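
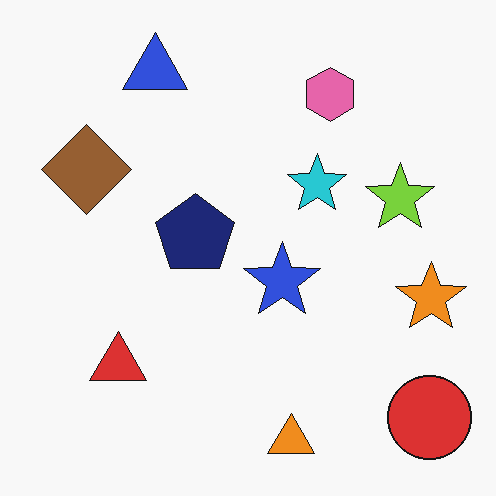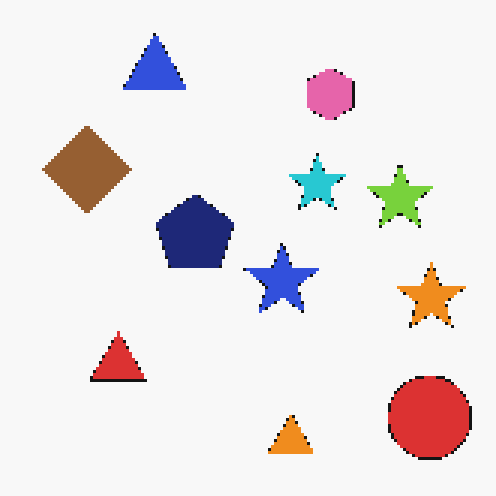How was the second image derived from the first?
This is the original image mildly pixelated.

Shapes are reduced to large square blocks; fine edges and outlines are lost — a downscale-then-upscale (mosaic) effect.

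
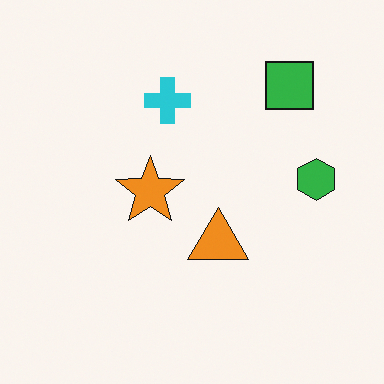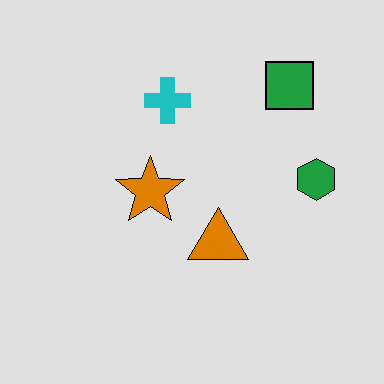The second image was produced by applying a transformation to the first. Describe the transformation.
This is the original image moderately posterized.

Each flat color has snapped to a coarser quantized level — most visibly, the near-white background has dropped to a flat grey.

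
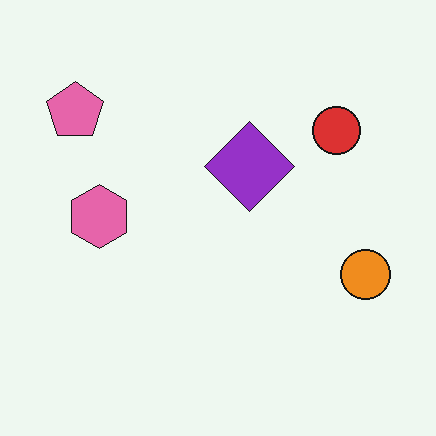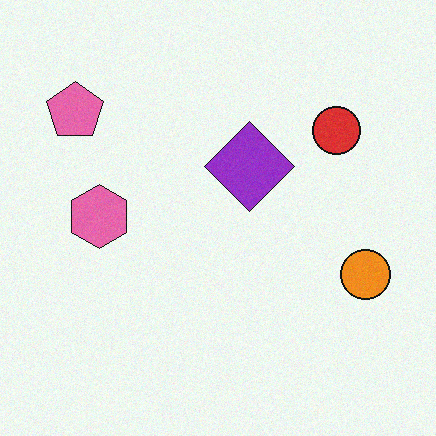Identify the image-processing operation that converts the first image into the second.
The transformation is: degraded with subtle gaussian noise.

Random speckle covers the whole image, including the flat background.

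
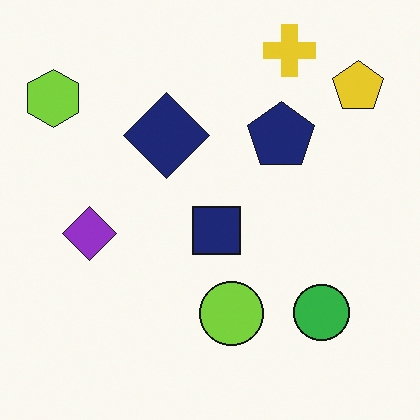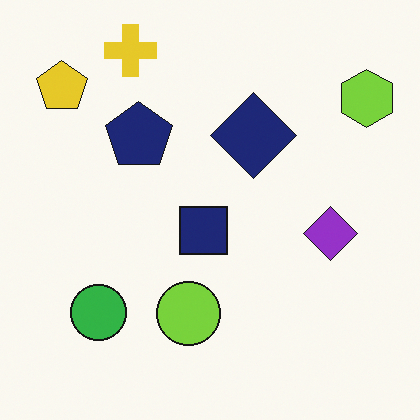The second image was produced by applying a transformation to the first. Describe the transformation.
This is the original image flipped horizontally (left ↔ right).

The lime hexagon is in the top-left of the first image and the top-right of the second — shapes on opposite sides of the vertical midline have swapped in a mirror flip.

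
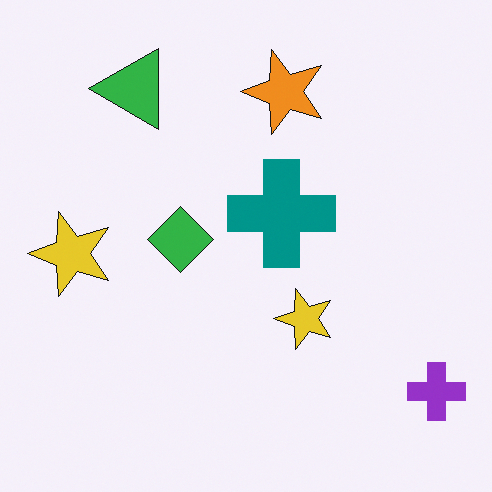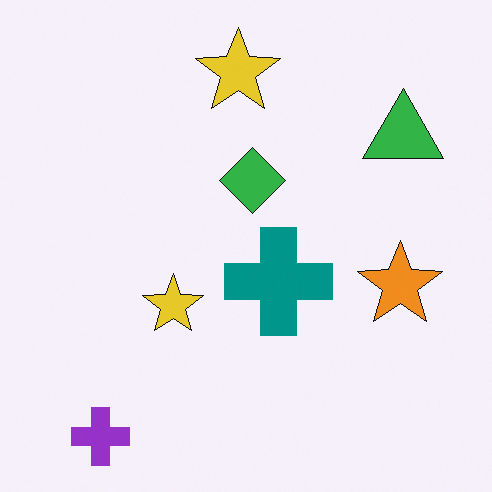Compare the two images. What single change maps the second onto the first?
It was rotated 90° counter-clockwise.

The purple cross sits in the bottom-left of the second image and the bottom-right of the first — consistent with a whole-image 90° counter-clockwise rotation.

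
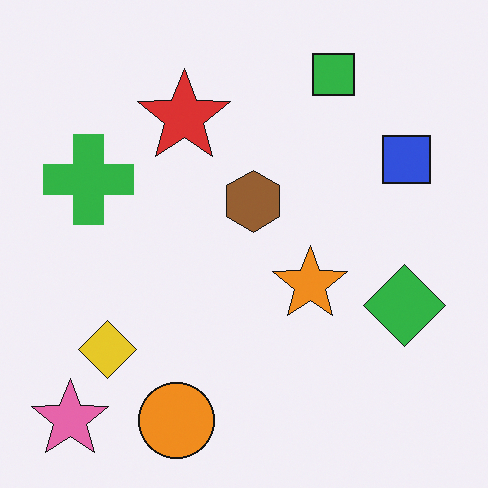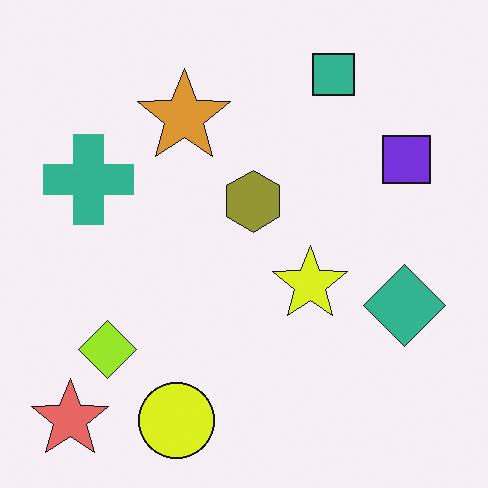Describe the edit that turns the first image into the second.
The transformation is: hue-shifted slightly.

Every shape's color has rotated by the same amount around the hue wheel — a uniform hue shift.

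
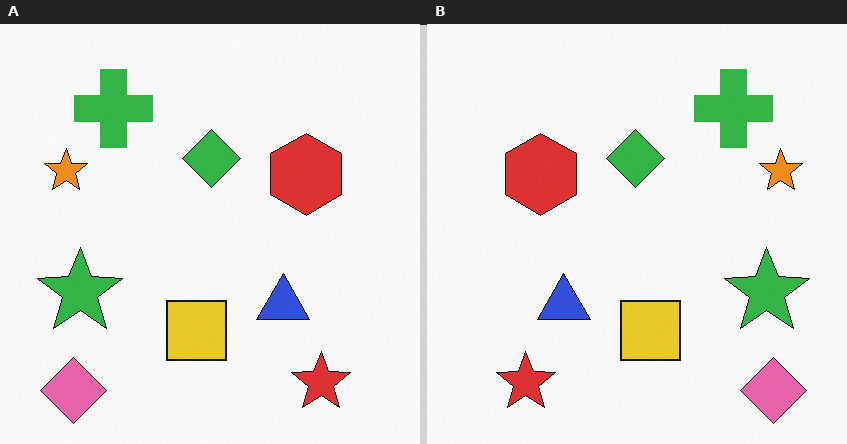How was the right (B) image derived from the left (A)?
The image was flipped horizontally (left ↔ right).

The orange star is in the left of the left (A) image and the right of the right (B) — shapes on opposite sides of the vertical midline have swapped in a mirror flip.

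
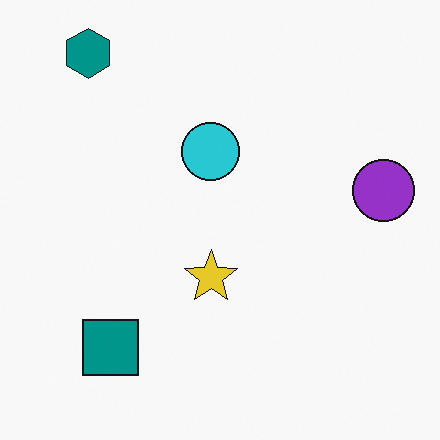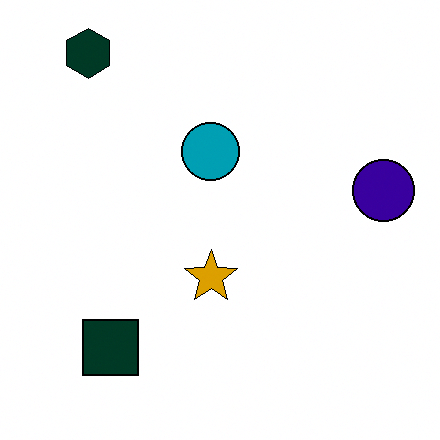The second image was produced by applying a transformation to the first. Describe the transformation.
The transformation is: boosted in contrast.

Tones are pushed away from mid-grey across the whole image — a global contrast change.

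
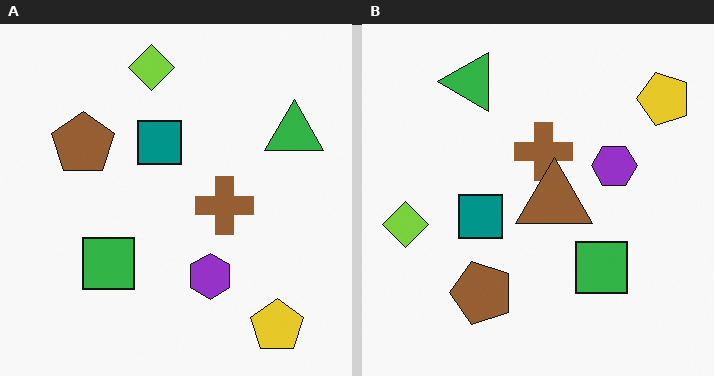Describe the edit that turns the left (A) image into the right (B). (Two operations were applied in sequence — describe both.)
The right (B) image is the left (A) rotated 90° counter-clockwise, then overlaid with an additional brown triangle.

The yellow pentagon sits in the bottom-right of the left (A) image and the top-right of the right (B) — consistent with a whole-image 90° counter-clockwise rotation. A brown triangle appears in the right (B) image that is absent from the left (A).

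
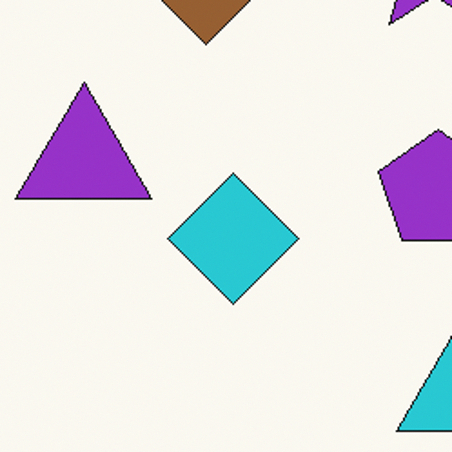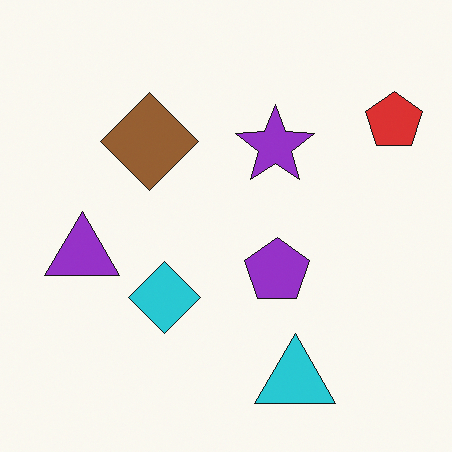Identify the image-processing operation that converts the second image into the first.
The image was cropped to a noticeably smaller region and rescaled.

The visible shapes are larger and the field of view is narrower; shapes near the original edges may be partly or wholly outside the frame — a crop-and-rescale.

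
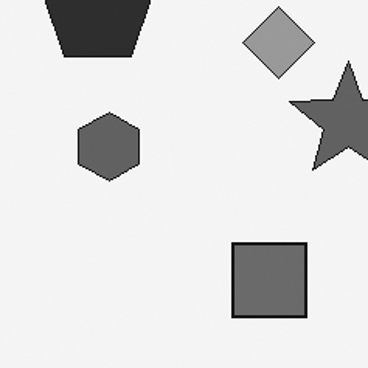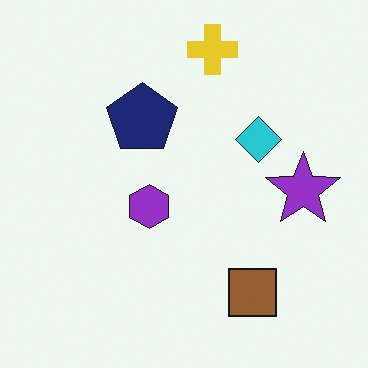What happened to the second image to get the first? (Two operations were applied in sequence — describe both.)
The first image is the second converted to grayscale, then cropped to a modestly smaller region and rescaled.

All color is removed — every shape is now a shade of grey. The visible shapes are larger and the field of view is narrower; shapes near the original edges may be partly or wholly outside the frame — a crop-and-rescale.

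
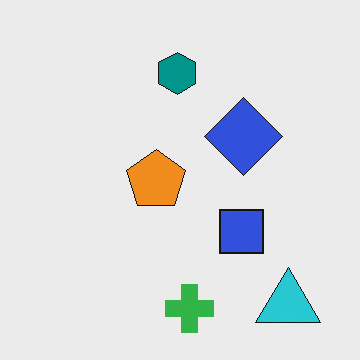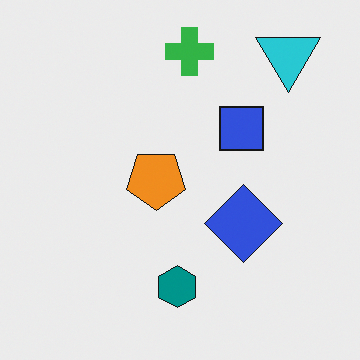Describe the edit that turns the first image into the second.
It was flipped vertically (top ↔ bottom).

The green cross is in the bottom of the first image and the top of the second — shapes on opposite sides of the horizontal midline have swapped in a mirror flip.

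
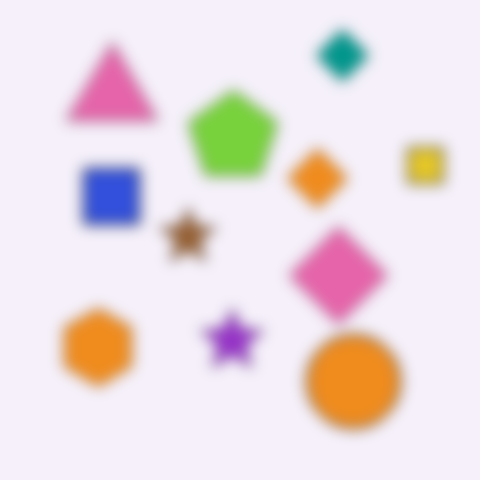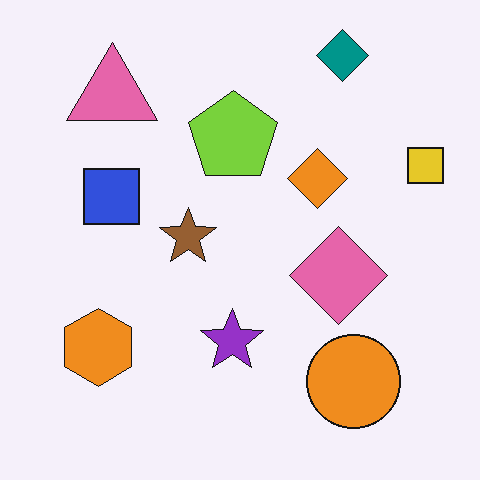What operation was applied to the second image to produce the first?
It was strongly gaussian-blurred.

Shape edges and outlines are uniformly softened across the whole image.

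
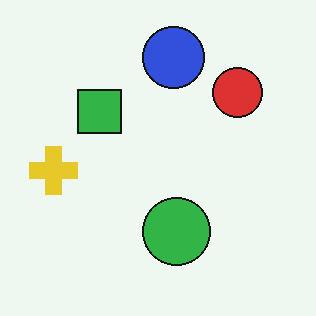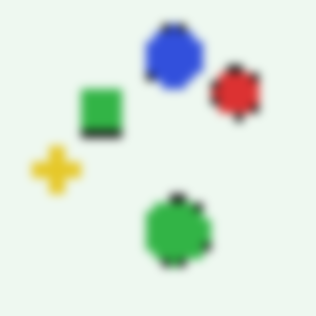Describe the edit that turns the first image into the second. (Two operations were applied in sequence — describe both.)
Pixelated into visible square blocks, then moderately blurred.

Shapes are reduced to large square blocks; fine edges and outlines are lost — a downscale-then-upscale (mosaic) effect. Shape edges and outlines are uniformly softened across the whole image.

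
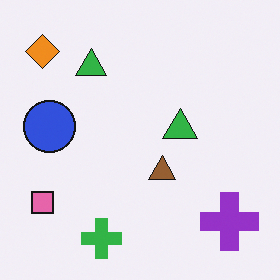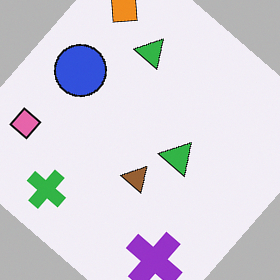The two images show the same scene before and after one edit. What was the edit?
It was rotated clockwise by a large amount — several tens of degrees.

Every shape is tilted by the same angle and the image corners show triangular fill wedges — a whole-image rotation by a non-right angle.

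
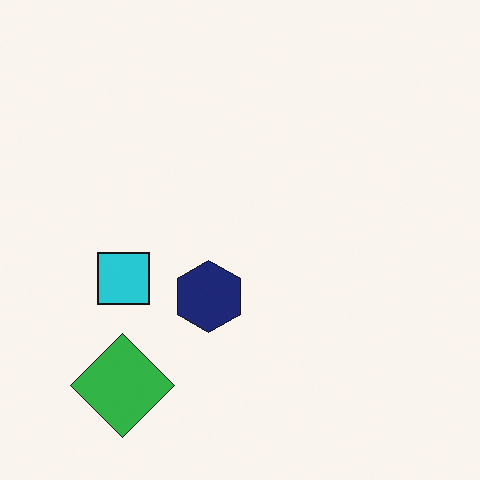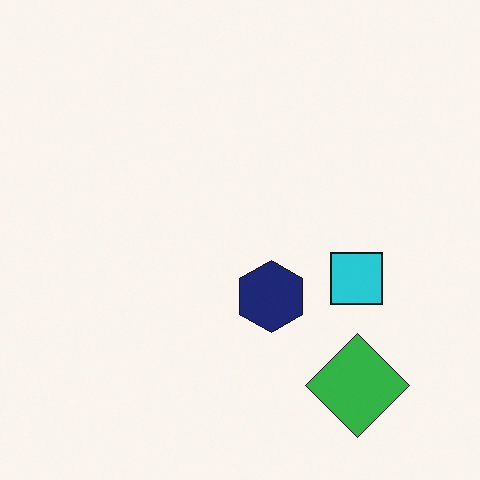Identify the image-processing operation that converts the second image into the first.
The transformation is: flipped horizontally (left ↔ right).

The green diamond is in the bottom-right of the second image and the bottom-left of the first — shapes on opposite sides of the vertical midline have swapped in a mirror flip.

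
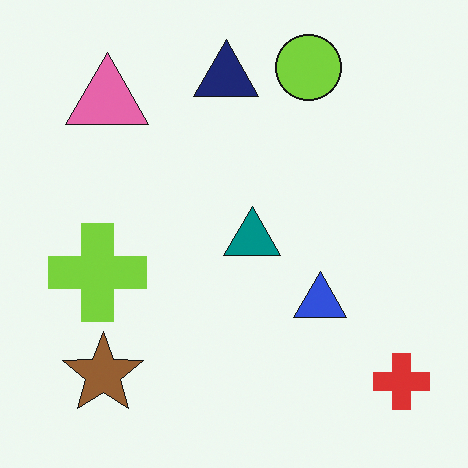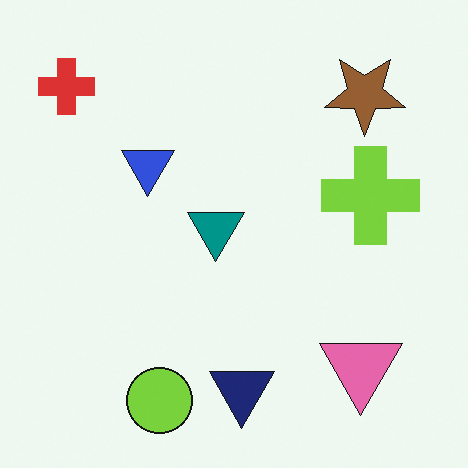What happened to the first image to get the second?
The transformation is: rotated 180°.

The red cross sits in the bottom-right of the first image and the top-left of the second — consistent with a whole-image 180° rotation.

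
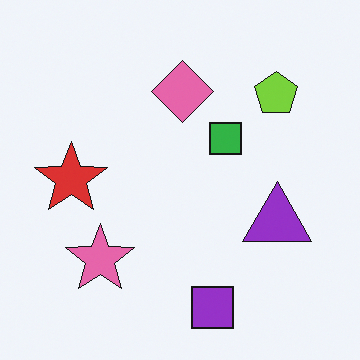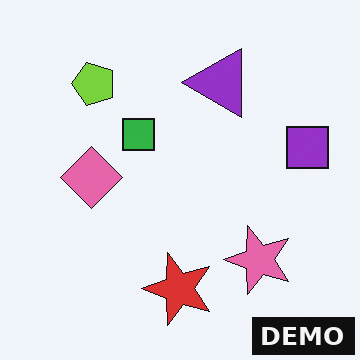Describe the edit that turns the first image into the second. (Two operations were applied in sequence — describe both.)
The second image is the first rotated 90° counter-clockwise, then watermarked with the text "DEMO" in the lower-right corner.

The purple square sits in the bottom of the first image and the right of the second — consistent with a whole-image 90° counter-clockwise rotation. A dark label reading "DEMO" appears in the lower-right corner.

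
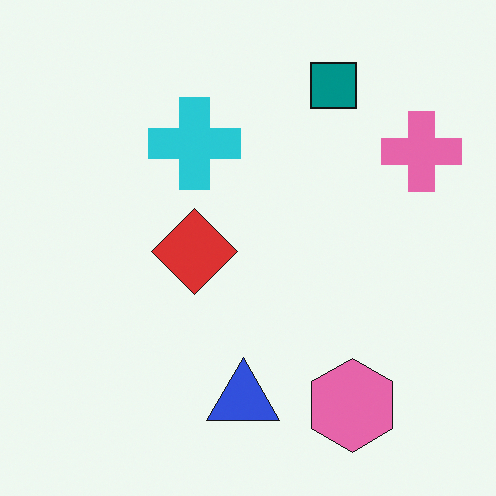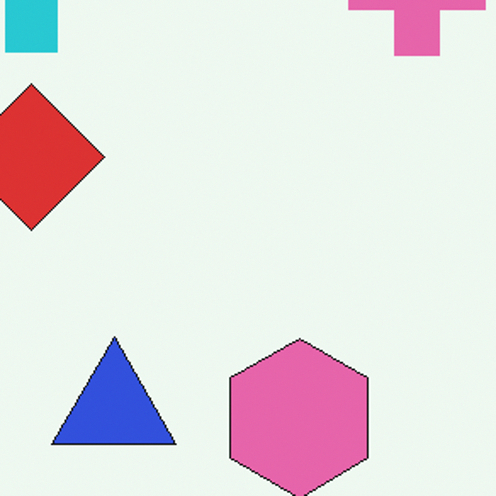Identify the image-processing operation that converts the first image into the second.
This is the original image cropped to a noticeably smaller region and rescaled.

The visible shapes are larger and the field of view is narrower; shapes near the original edges may be partly or wholly outside the frame — a crop-and-rescale.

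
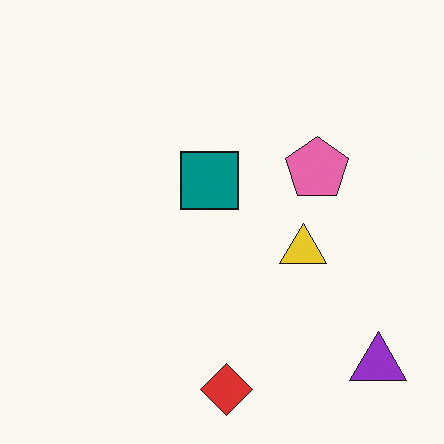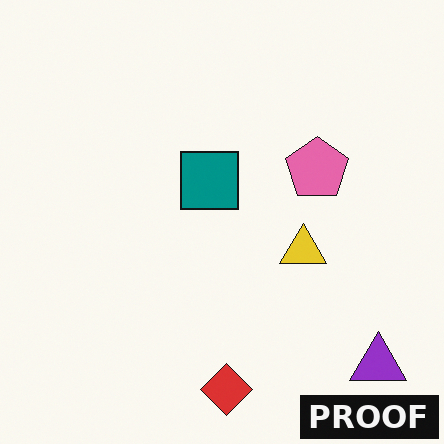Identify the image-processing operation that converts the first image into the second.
Watermarked with the text "PROOF" in the lower-right corner.

A dark label reading "PROOF" appears in the lower-right corner.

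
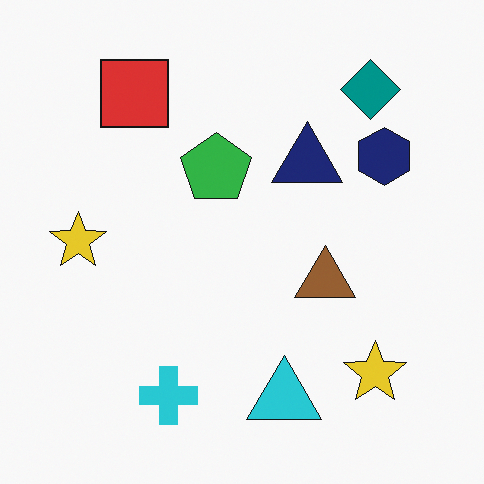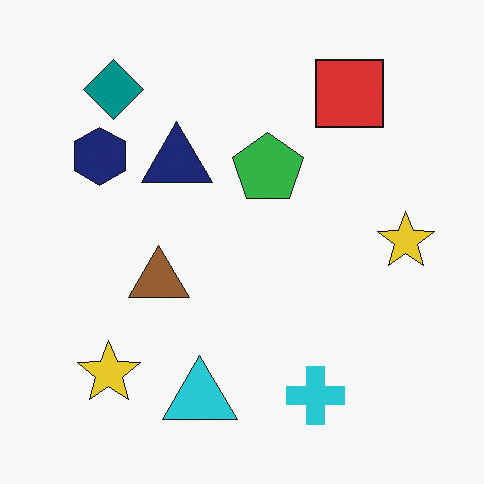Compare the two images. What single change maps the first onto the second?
Flipped horizontally (left ↔ right).

The navy hexagon is in the top-right of the first image and the top-left of the second — shapes on opposite sides of the vertical midline have swapped in a mirror flip.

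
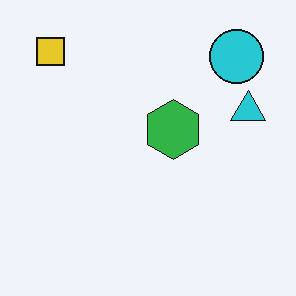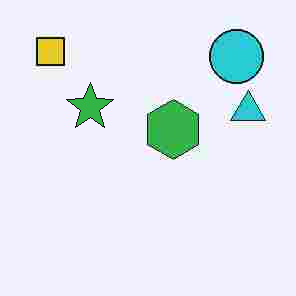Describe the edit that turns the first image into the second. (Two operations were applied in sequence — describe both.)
It was heavily JPEG-compressed with obvious blocking artifacts, then overlaid with an additional green star.

Blocky 8×8 compression artifacts appear around shape edges and the flat background shows ringing — characteristic JPEG degradation. A green star appears in the second image that is absent from the first.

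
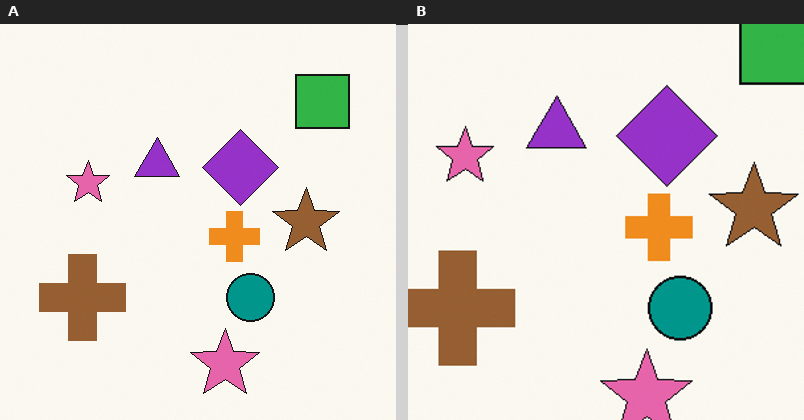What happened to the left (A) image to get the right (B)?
Cropped slightly and scaled back up.

The visible shapes are larger and the field of view is narrower; shapes near the original edges may be partly or wholly outside the frame — a crop-and-rescale.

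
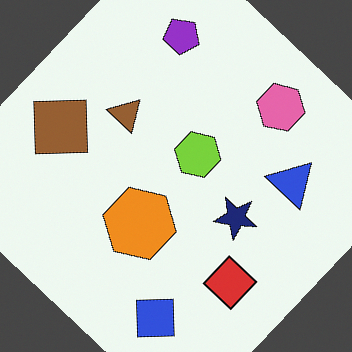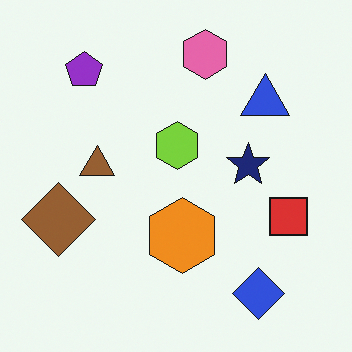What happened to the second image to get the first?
The transformation is: rotated clockwise by a large amount — several tens of degrees.

Every shape is tilted by the same angle and the image corners show triangular fill wedges — a whole-image rotation by a non-right angle.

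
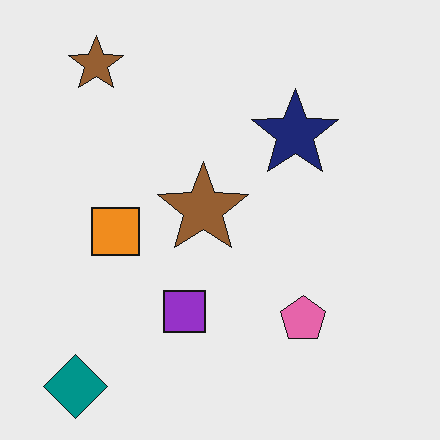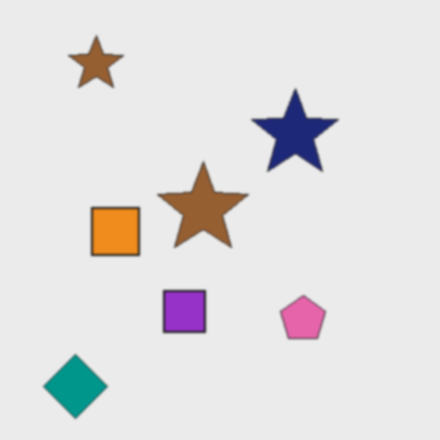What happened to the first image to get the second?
This is the original image slightly softened.

Shape edges and outlines are uniformly softened across the whole image.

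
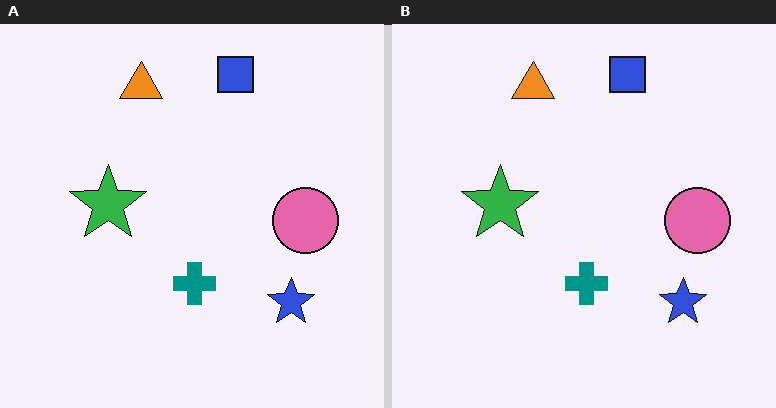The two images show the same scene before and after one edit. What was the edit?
The right (B) image is the left (A) given moderate JPEG compression.

Blocky 8×8 compression artifacts appear around shape edges and the flat background shows ringing — characteristic JPEG degradation.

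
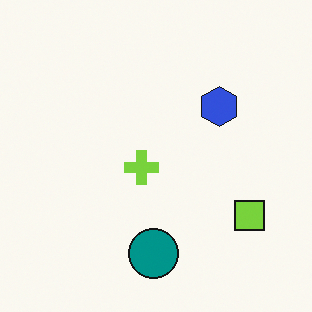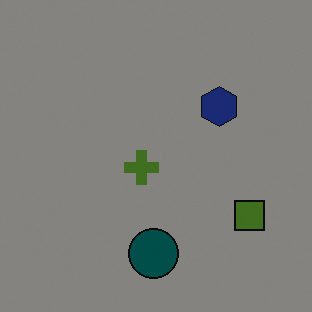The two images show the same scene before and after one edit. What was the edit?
Noticeably darkened.

Every pixel — background and shapes alike — is uniformly darkened.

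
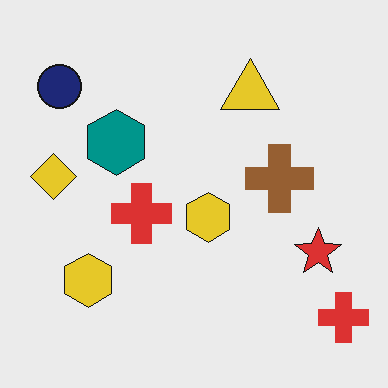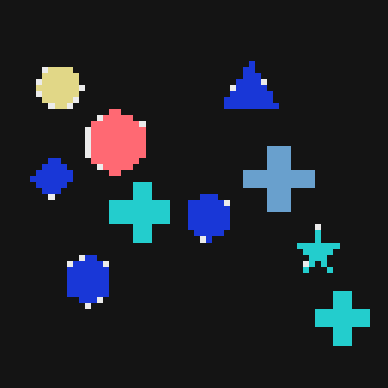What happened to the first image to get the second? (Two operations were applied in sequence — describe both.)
Color-inverted (negative), then moderately pixelated.

The light background has become dark and every shape's color is its complement — a photographic negative. Shapes are reduced to large square blocks; fine edges and outlines are lost — a downscale-then-upscale (mosaic) effect.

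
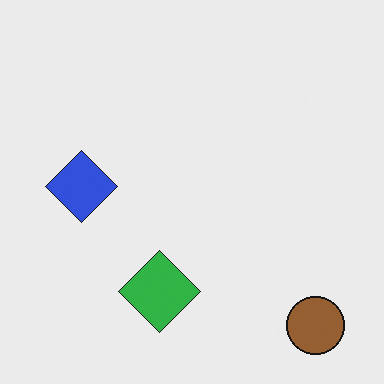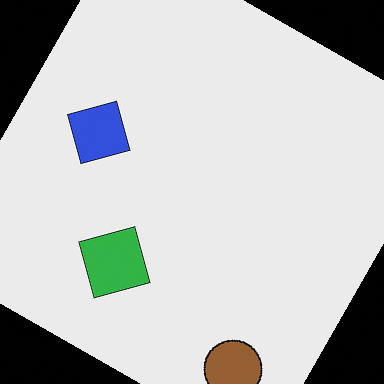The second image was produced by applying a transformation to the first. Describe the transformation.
The second image is the first rotated clockwise by a moderate amount.

Every shape is tilted by the same angle and the image corners show triangular fill wedges — a whole-image rotation by a non-right angle.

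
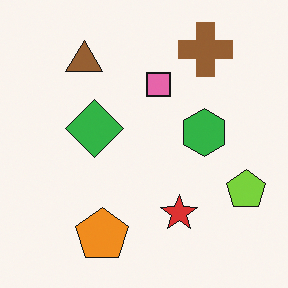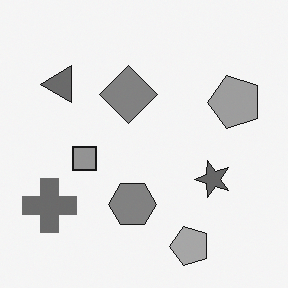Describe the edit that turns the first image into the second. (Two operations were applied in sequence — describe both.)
The image was transposed (reflected across the top-left ↔ bottom-right diagonal), then converted to grayscale.

Shapes have swapped their row and column positions — what was in the top-right is now in the bottom-left — a diagonal reflection. All color is removed — every shape is now a shade of grey.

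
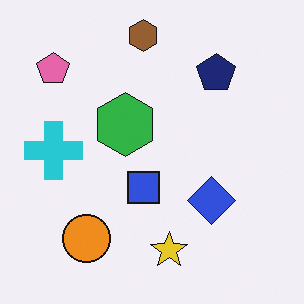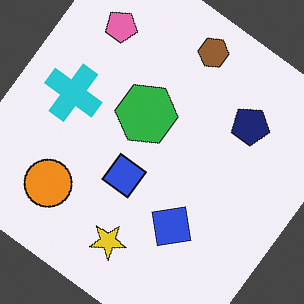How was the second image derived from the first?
The second image is the first rotated clockwise by a large amount — several tens of degrees.

Every shape is tilted by the same angle and the image corners show triangular fill wedges — a whole-image rotation by a non-right angle.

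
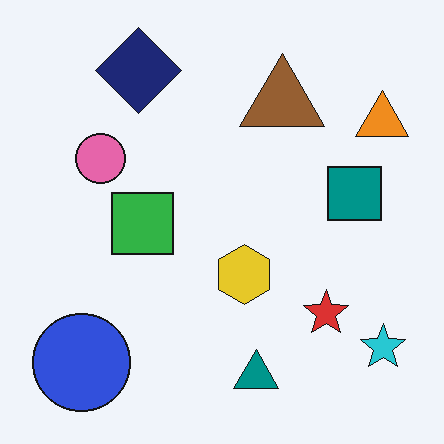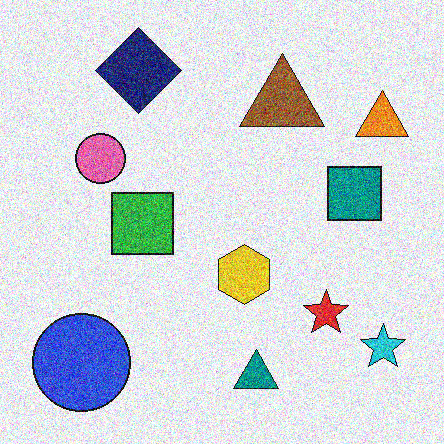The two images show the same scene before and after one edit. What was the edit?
The second image is the first degraded with a thick layer of grain.

Random speckle covers the whole image, including the flat background.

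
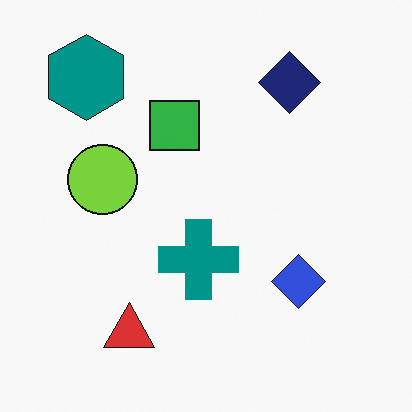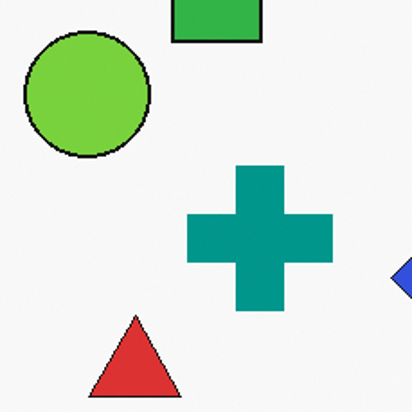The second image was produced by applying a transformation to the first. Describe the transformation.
It was cropped to a noticeably smaller region and rescaled.

The visible shapes are larger and the field of view is narrower; shapes near the original edges may be partly or wholly outside the frame — a crop-and-rescale.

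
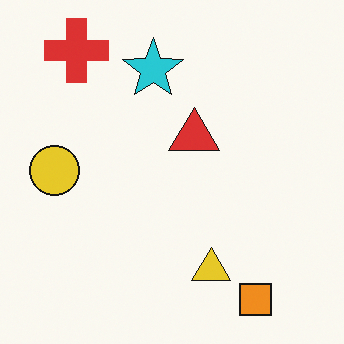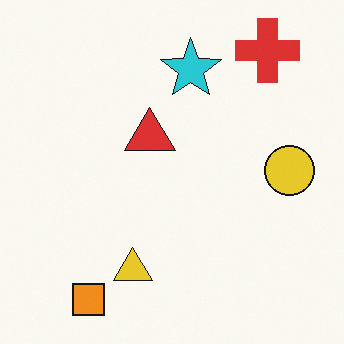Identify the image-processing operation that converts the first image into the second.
It was flipped horizontally (left ↔ right).

The yellow circle is in the left of the first image and the right of the second — shapes on opposite sides of the vertical midline have swapped in a mirror flip.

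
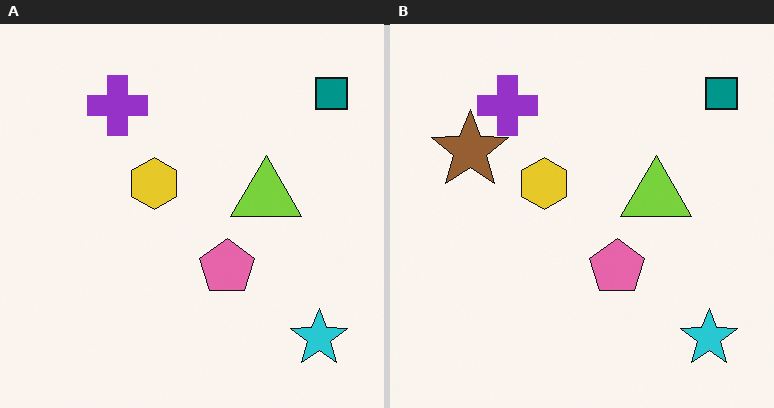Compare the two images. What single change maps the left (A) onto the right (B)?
It was overlaid with an additional brown star.

A brown star appears in the right (B) image that is absent from the left (A).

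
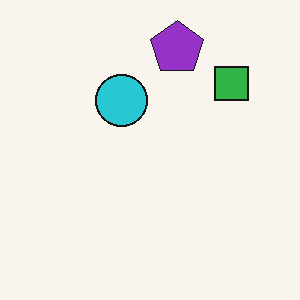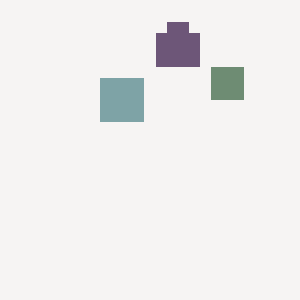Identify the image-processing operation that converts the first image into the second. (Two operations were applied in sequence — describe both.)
The second image is the first made much more muted (saturation change), then coarsely pixelated.

All colors are more muted and greyish — a global saturation change. Shapes are reduced to large square blocks; fine edges and outlines are lost — a downscale-then-upscale (mosaic) effect.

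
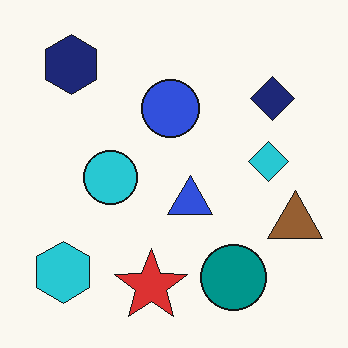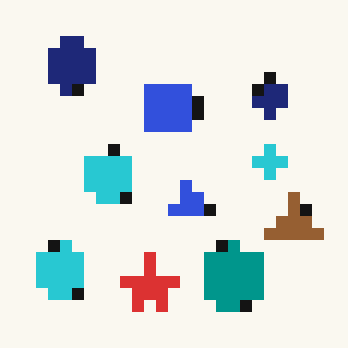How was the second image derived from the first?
The image was heavily pixelated into large blocks.

Shapes are reduced to large square blocks; fine edges and outlines are lost — a downscale-then-upscale (mosaic) effect.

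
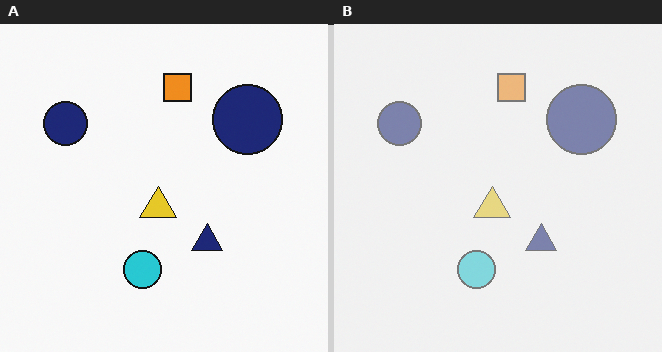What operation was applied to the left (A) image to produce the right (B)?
Given much lower contrast.

Tones are pushed toward mid-grey across the whole image — a global contrast change.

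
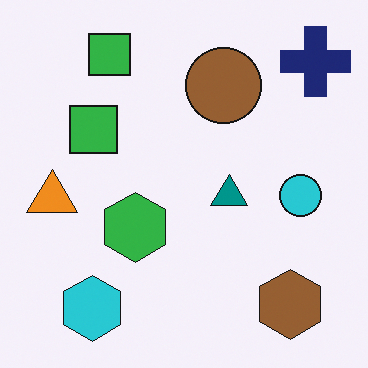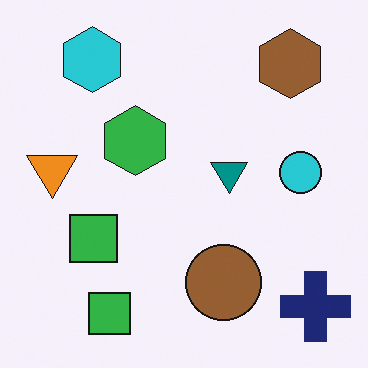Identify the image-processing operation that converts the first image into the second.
The second image is the first flipped vertically (top ↔ bottom).

The cyan hexagon is in the bottom-left of the first image and the top-left of the second — shapes on opposite sides of the horizontal midline have swapped in a mirror flip.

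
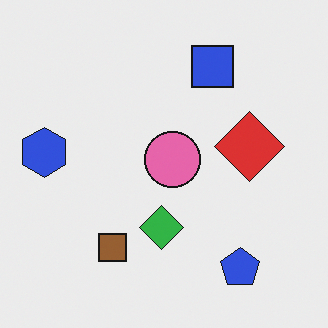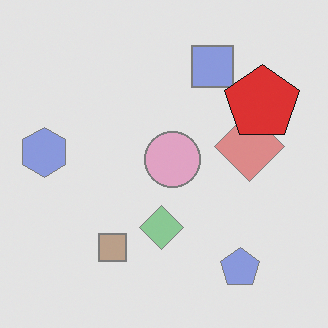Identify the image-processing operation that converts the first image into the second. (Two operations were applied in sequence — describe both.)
The image was given much lower contrast, then overlaid with an additional red pentagon.

Tones are pushed toward mid-grey across the whole image — a global contrast change. A red pentagon appears in the second image that is absent from the first.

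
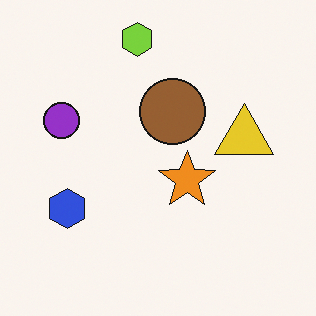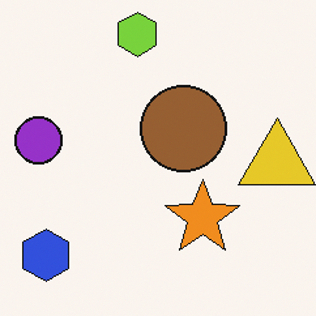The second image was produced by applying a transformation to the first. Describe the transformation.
The transformation is: cropped to a modestly smaller region and rescaled.

The visible shapes are larger and the field of view is narrower; shapes near the original edges may be partly or wholly outside the frame — a crop-and-rescale.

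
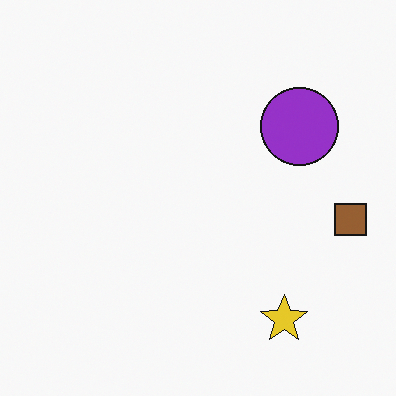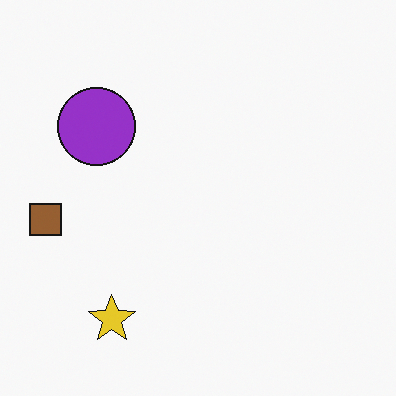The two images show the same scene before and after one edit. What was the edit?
The image was flipped horizontally (left ↔ right).

The brown square is in the right of the first image and the left of the second — shapes on opposite sides of the vertical midline have swapped in a mirror flip.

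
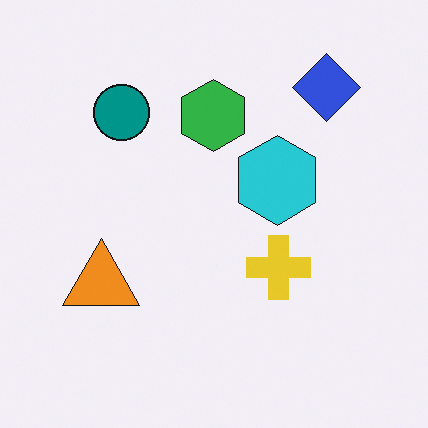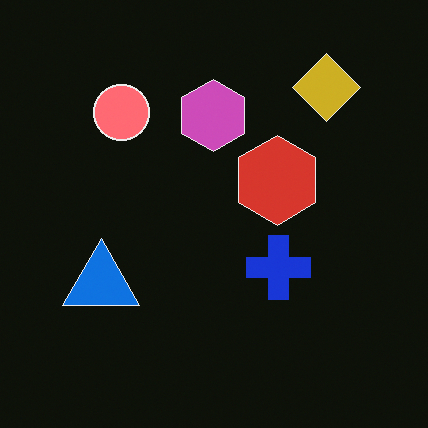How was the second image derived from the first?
Color-inverted (negative).

The light background has become dark and every shape's color is its complement — a photographic negative.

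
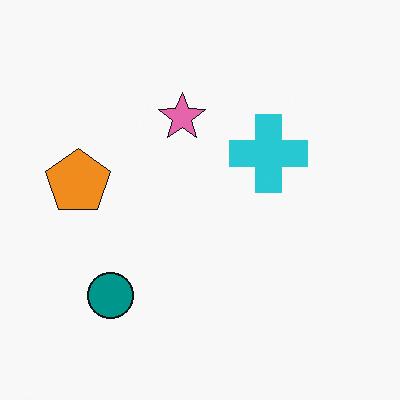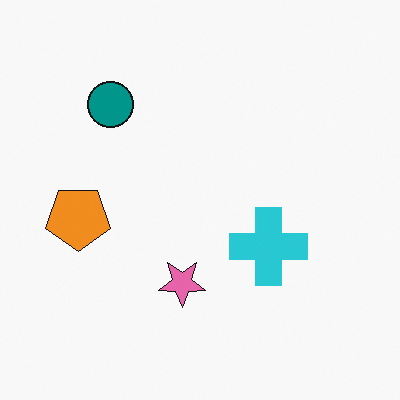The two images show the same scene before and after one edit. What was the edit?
Flipped vertically (top ↔ bottom).

The teal circle is in the bottom-left of the first image and the top-left of the second — shapes on opposite sides of the horizontal midline have swapped in a mirror flip.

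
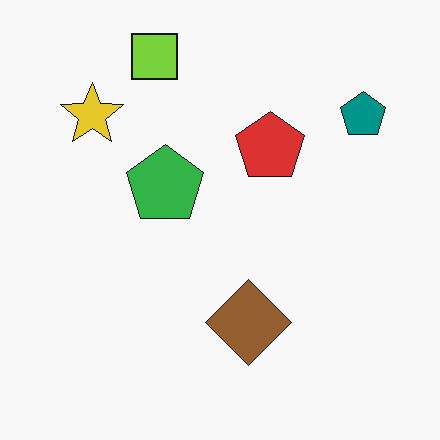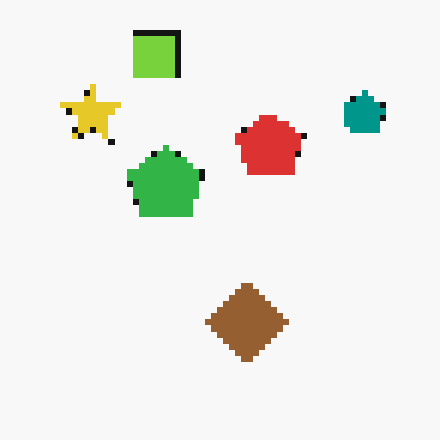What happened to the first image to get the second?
The transformation is: pixelated into visible square blocks.

Shapes are reduced to large square blocks; fine edges and outlines are lost — a downscale-then-upscale (mosaic) effect.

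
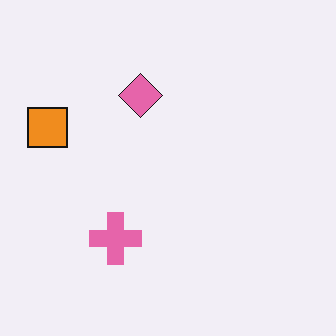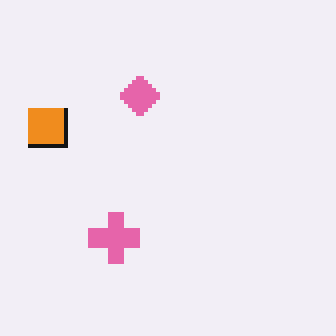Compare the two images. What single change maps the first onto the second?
Mildly pixelated.

Shapes are reduced to large square blocks; fine edges and outlines are lost — a downscale-then-upscale (mosaic) effect.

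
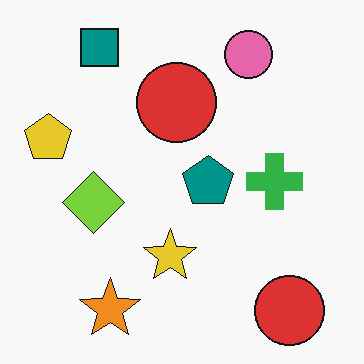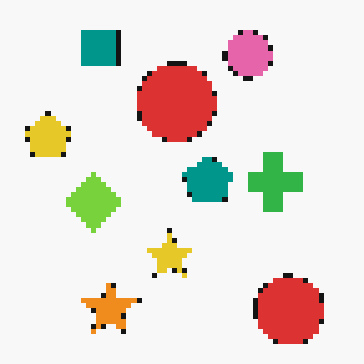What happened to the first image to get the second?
It was mildly pixelated.

Shapes are reduced to large square blocks; fine edges and outlines are lost — a downscale-then-upscale (mosaic) effect.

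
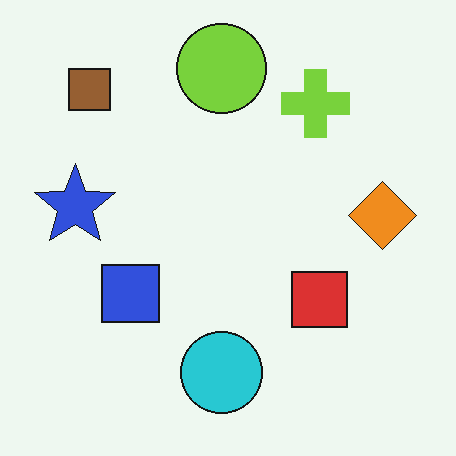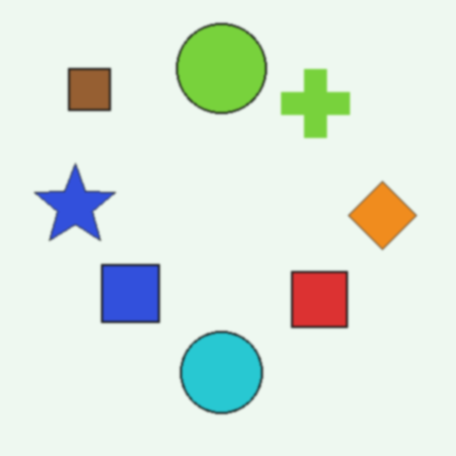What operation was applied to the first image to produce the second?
It was given a subtle gaussian blur.

Shape edges and outlines are uniformly softened across the whole image.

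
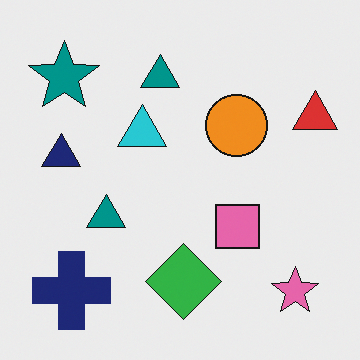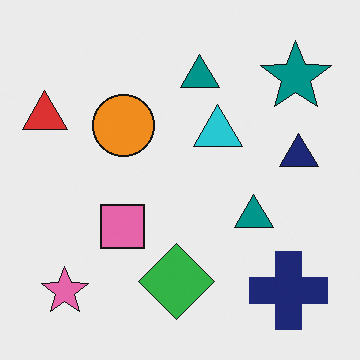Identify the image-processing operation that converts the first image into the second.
This is the original image flipped horizontally (left ↔ right).

The red triangle is in the top-right of the first image and the top-left of the second — shapes on opposite sides of the vertical midline have swapped in a mirror flip.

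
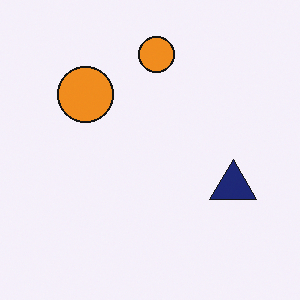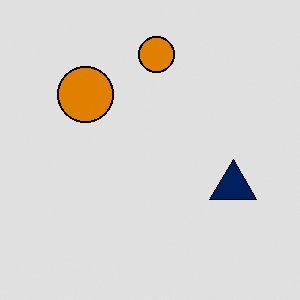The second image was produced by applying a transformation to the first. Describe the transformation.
The transformation is: moderately posterized.

Each flat color has snapped to a coarser quantized level — most visibly, the near-white background has dropped to a flat grey.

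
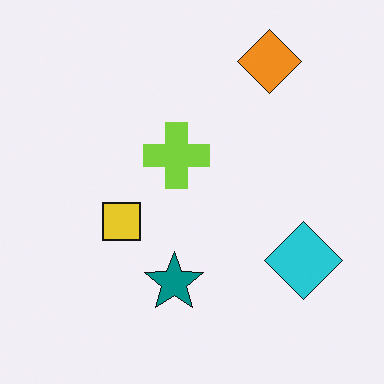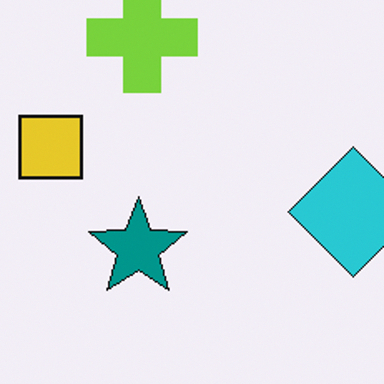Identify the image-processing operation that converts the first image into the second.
The image was cropped tightly and scaled back up.

The visible shapes are larger and the field of view is narrower; shapes near the original edges may be partly or wholly outside the frame — a crop-and-rescale.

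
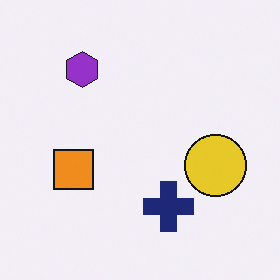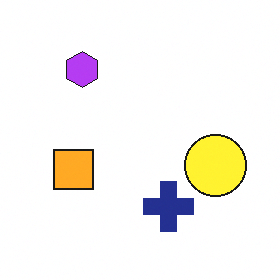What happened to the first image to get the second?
This is the original image slightly brightened.

Every pixel — background and shapes alike — is uniformly brightened.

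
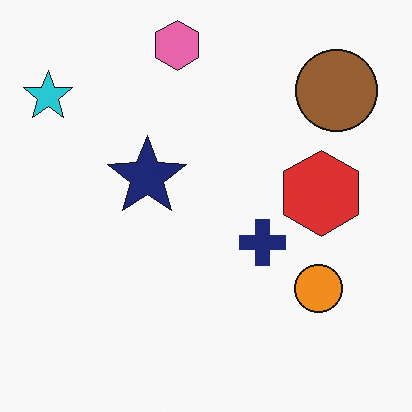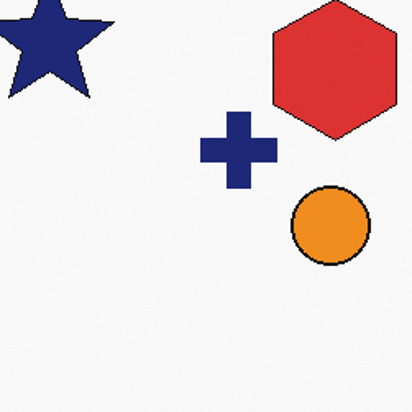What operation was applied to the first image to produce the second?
The transformation is: cropped tightly and scaled back up.

The visible shapes are larger and the field of view is narrower; shapes near the original edges may be partly or wholly outside the frame — a crop-and-rescale.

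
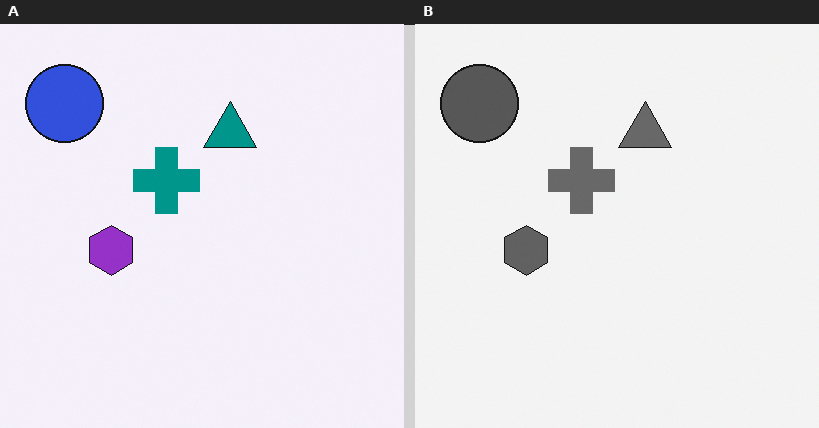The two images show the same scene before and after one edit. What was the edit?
This is the original image converted to grayscale.

All color is removed — every shape is now a shade of grey.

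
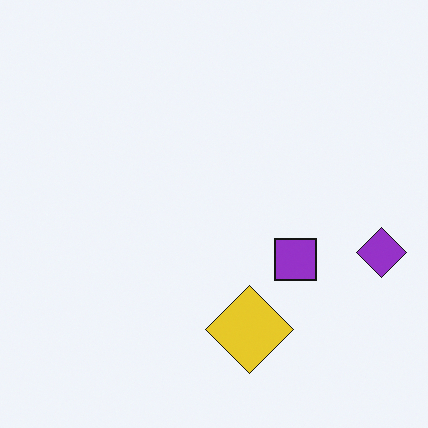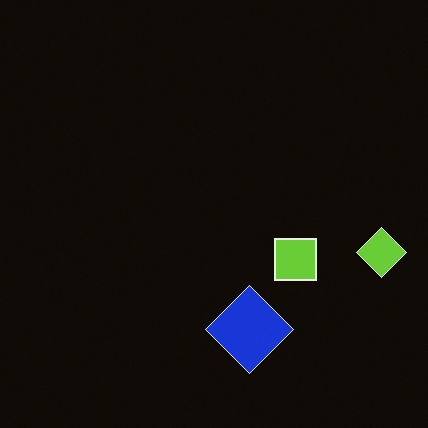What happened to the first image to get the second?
The second image is the first color-inverted (negative).

The light background has become dark and every shape's color is its complement — a photographic negative.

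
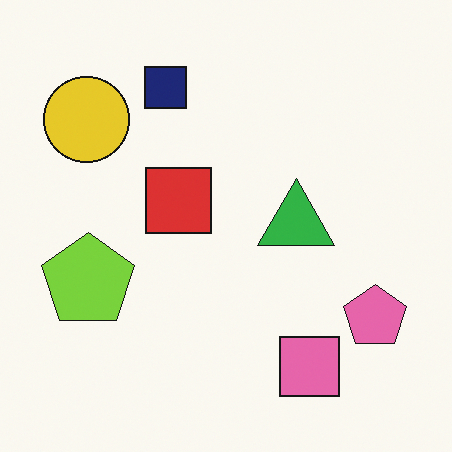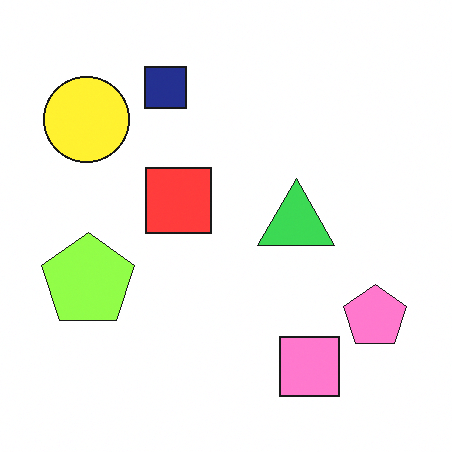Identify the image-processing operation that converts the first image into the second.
It was brightened a little.

Every pixel — background and shapes alike — is uniformly brightened.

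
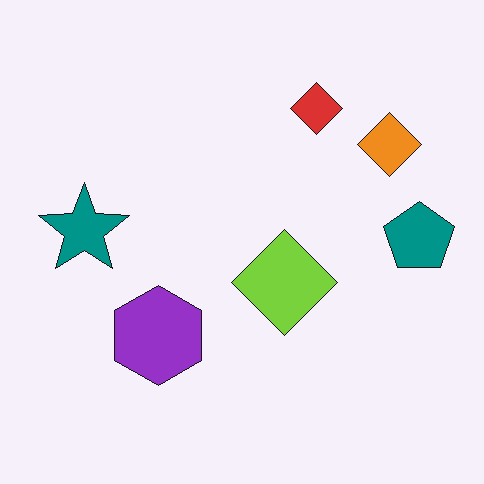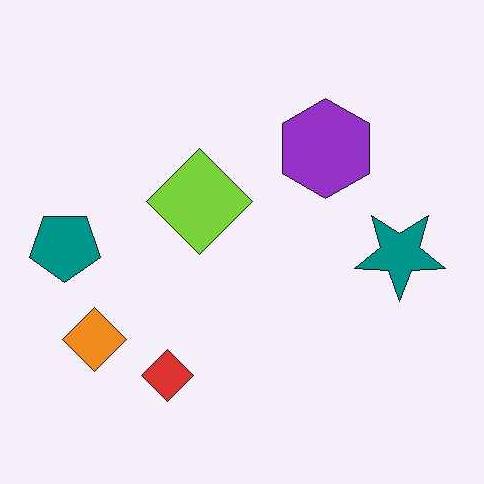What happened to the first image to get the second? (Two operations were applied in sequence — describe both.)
It was JPEG-compressed with visible artifacts, then rotated 180°.

Blocky 8×8 compression artifacts appear around shape edges and the flat background shows ringing — characteristic JPEG degradation. The teal pentagon sits in the right of the first image and the left of the second — consistent with a whole-image 180° rotation.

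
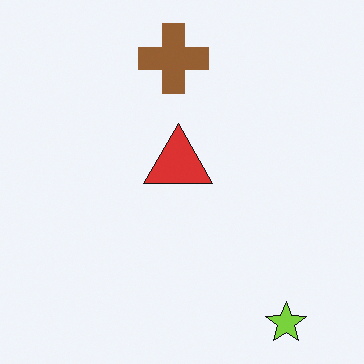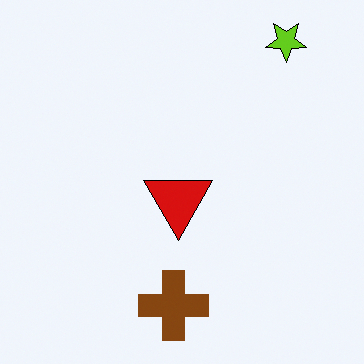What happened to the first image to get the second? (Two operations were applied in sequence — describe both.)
It was flipped vertically (top ↔ bottom), then given slightly increased contrast.

The lime star is in the bottom-right of the first image and the top-right of the second — shapes on opposite sides of the horizontal midline have swapped in a mirror flip. Tones are pushed away from mid-grey across the whole image — a global contrast change.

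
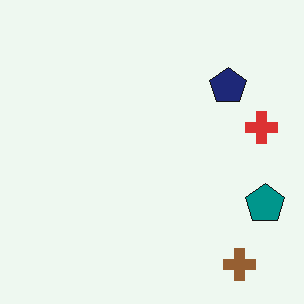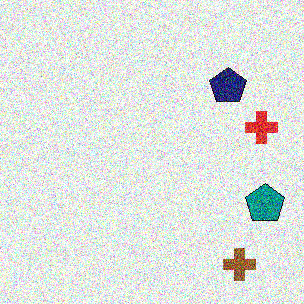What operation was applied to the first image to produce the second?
Degraded with a thick layer of grain.

Random speckle covers the whole image, including the flat background.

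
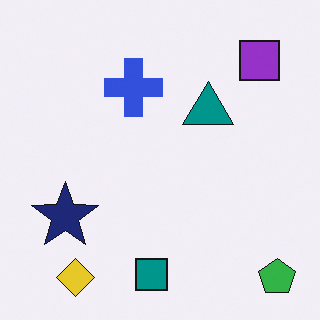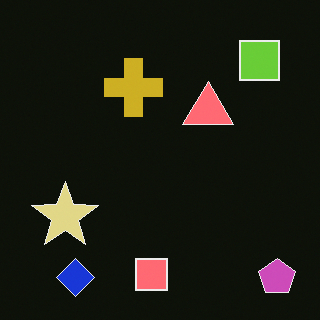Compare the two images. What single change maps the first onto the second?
This is the original image color-inverted (negative).

The light background has become dark and every shape's color is its complement — a photographic negative.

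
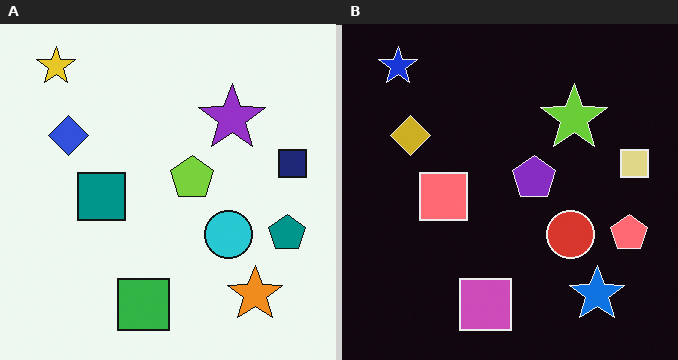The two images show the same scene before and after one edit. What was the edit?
This is the original image color-inverted (negative).

The light background has become dark and every shape's color is its complement — a photographic negative.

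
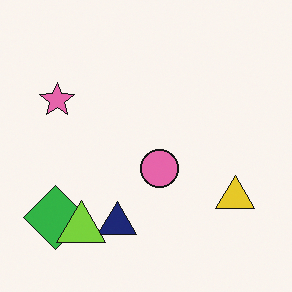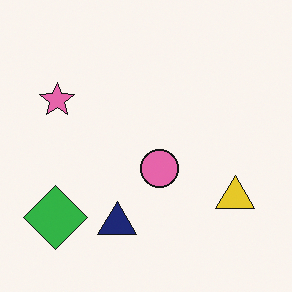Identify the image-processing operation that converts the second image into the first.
The first image is the second overlaid with an additional lime triangle.

A lime triangle appears in the first image that is absent from the second.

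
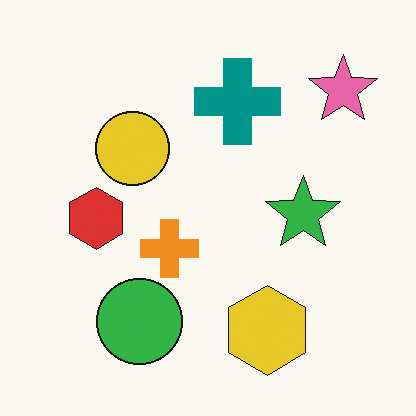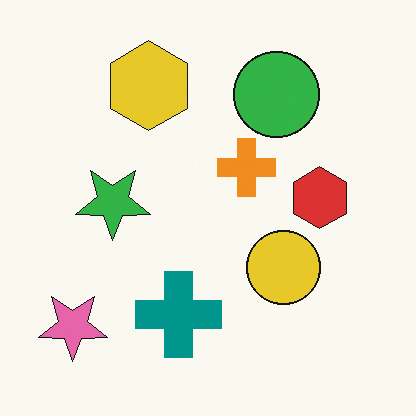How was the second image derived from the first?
Rotated 180°.

The pink star sits in the top-right of the first image and the bottom-left of the second — consistent with a whole-image 180° rotation.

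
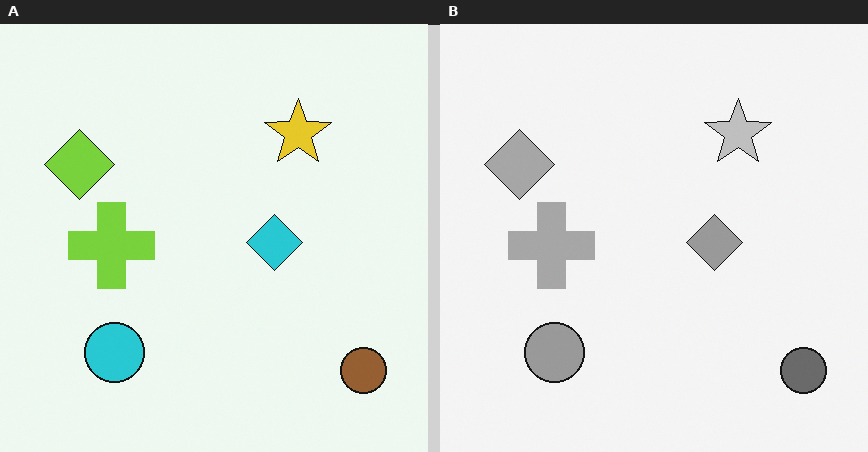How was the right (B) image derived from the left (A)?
Converted to grayscale.

All color is removed — every shape is now a shade of grey.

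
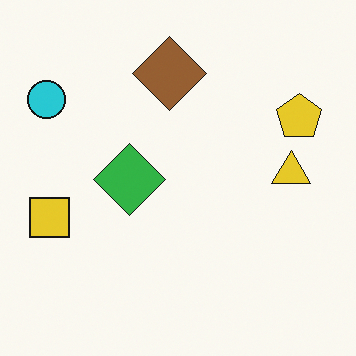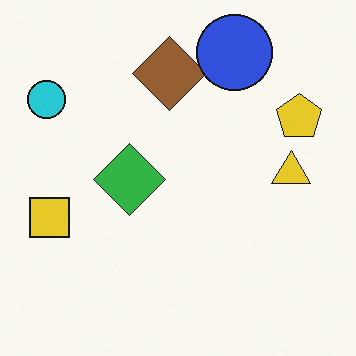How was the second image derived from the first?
The second image is the first overlaid with an additional blue circle.

A blue circle appears in the second image that is absent from the first.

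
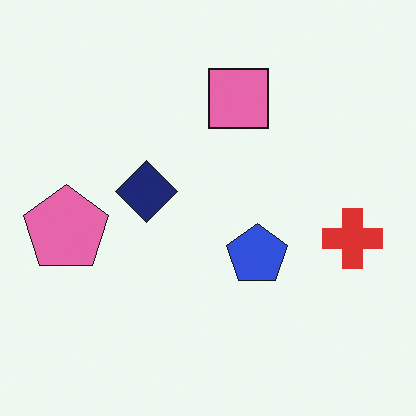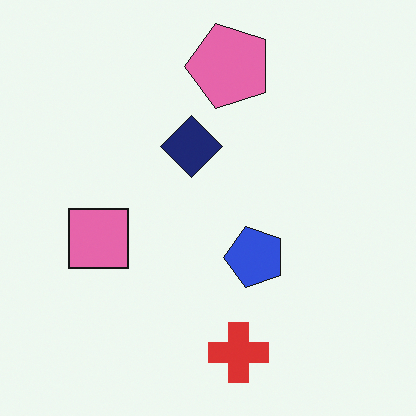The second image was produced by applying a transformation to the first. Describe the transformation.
It was transposed (reflected across the top-left ↔ bottom-right diagonal).

Shapes have swapped their row and column positions — what was in the top-right is now in the bottom-left — a diagonal reflection.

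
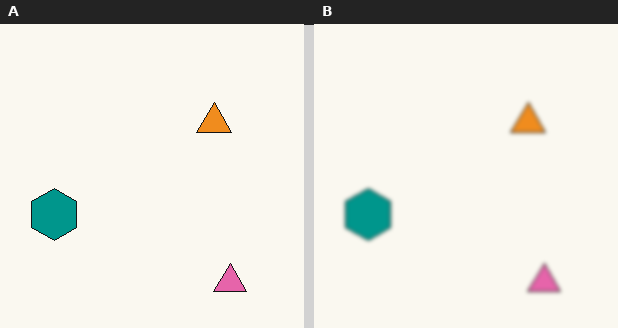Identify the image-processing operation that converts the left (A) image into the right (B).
The right (B) image is the left (A) slightly softened.

Shape edges and outlines are uniformly softened across the whole image.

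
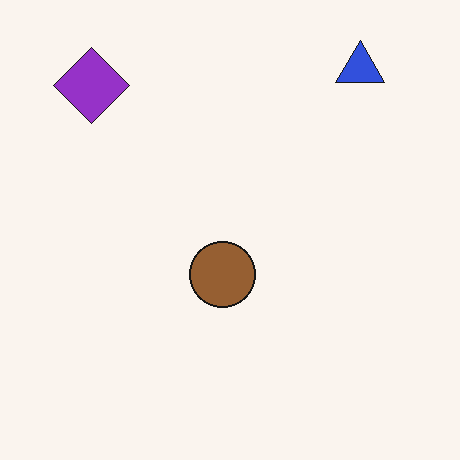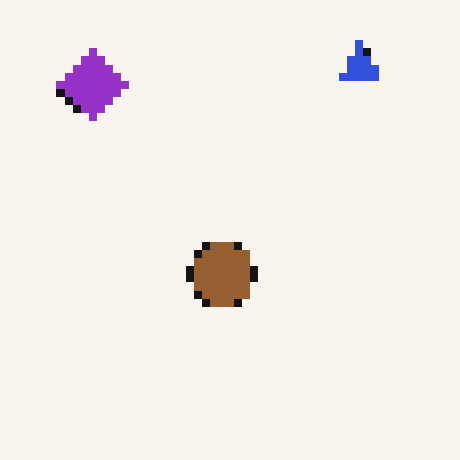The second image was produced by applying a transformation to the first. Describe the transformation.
The second image is the first pixelated into visible square blocks.

Shapes are reduced to large square blocks; fine edges and outlines are lost — a downscale-then-upscale (mosaic) effect.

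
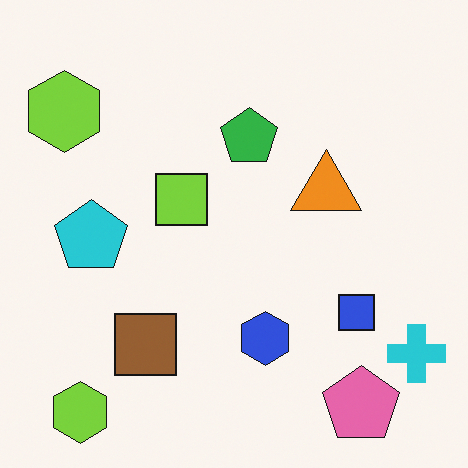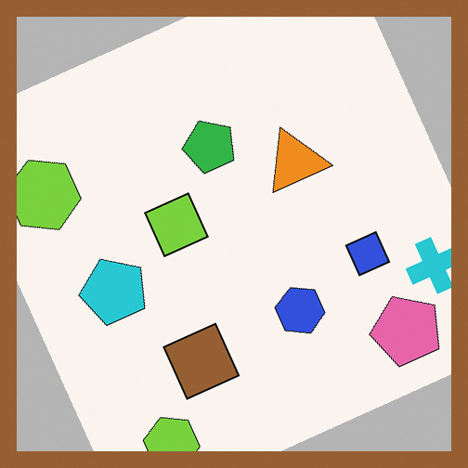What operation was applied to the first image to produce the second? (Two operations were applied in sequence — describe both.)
The second image is the first rotated counter-clockwise by a clearly visible amount, then framed with a brown border.

Every shape is tilted by the same angle and the image corners show triangular fill wedges — a whole-image rotation by a non-right angle. A solid brown frame runs around the edge of the second image, with the content slightly shrunk inside it.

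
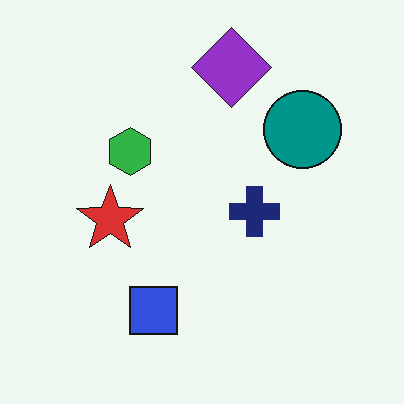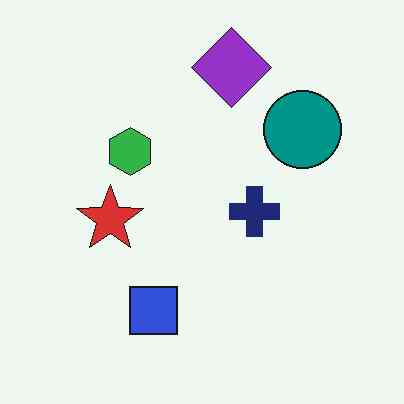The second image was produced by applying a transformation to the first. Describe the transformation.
It was given moderate JPEG compression.

Blocky 8×8 compression artifacts appear around shape edges and the flat background shows ringing — characteristic JPEG degradation.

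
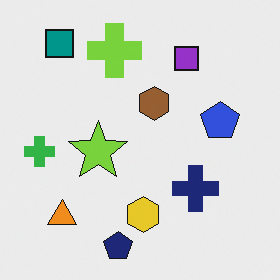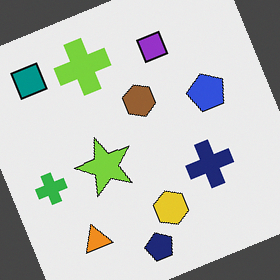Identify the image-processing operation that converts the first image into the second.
The transformation is: rotated counter-clockwise by a clearly visible amount.

Every shape is tilted by the same angle and the image corners show triangular fill wedges — a whole-image rotation by a non-right angle.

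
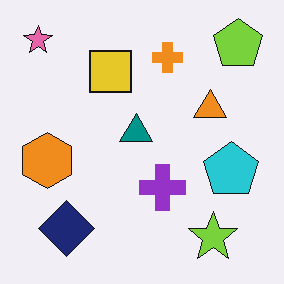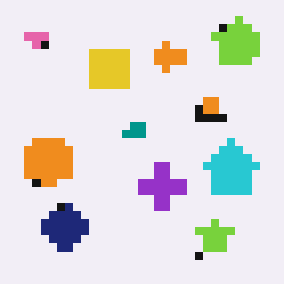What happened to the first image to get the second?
The second image is the first pixelated into visible square blocks.

Shapes are reduced to large square blocks; fine edges and outlines are lost — a downscale-then-upscale (mosaic) effect.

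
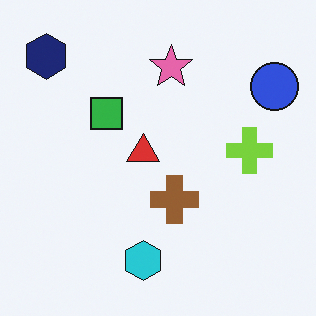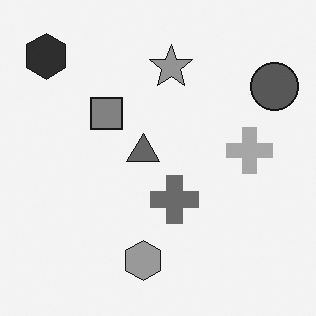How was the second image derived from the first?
The second image is the first converted to grayscale.

All color is removed — every shape is now a shade of grey.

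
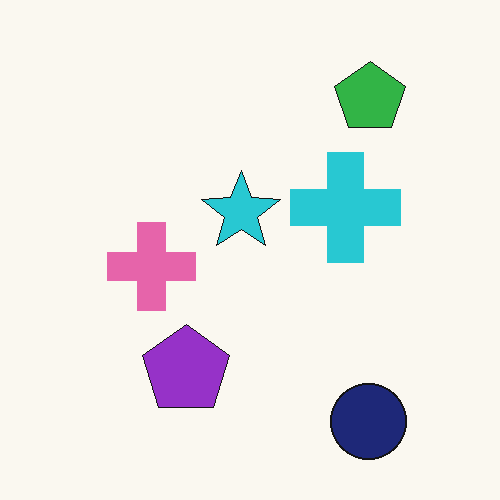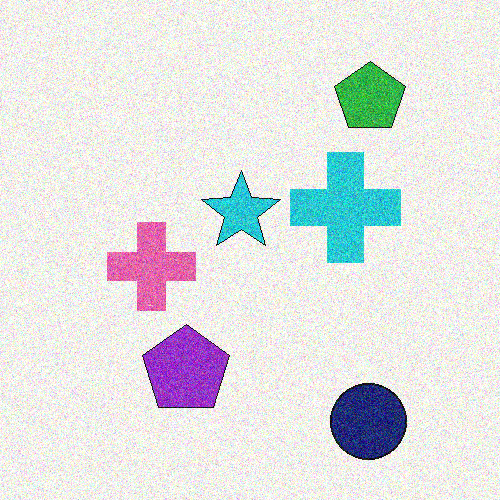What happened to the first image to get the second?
Degraded with heavy additive noise.

Random speckle covers the whole image, including the flat background.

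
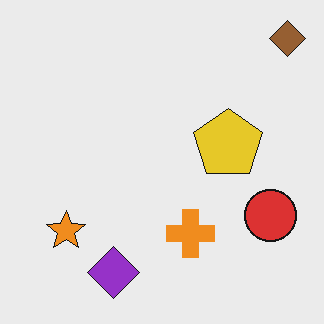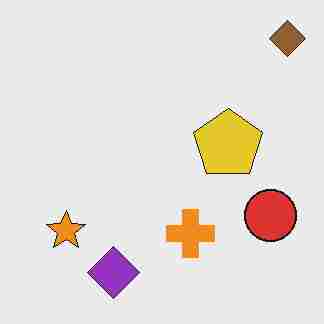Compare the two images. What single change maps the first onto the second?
It was heavily JPEG-compressed with obvious blocking artifacts.

Blocky 8×8 compression artifacts appear around shape edges and the flat background shows ringing — characteristic JPEG degradation.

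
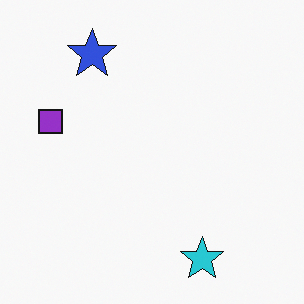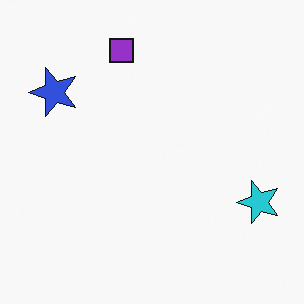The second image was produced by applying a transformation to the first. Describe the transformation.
The image was transposed (reflected across the top-left ↔ bottom-right diagonal).

Shapes have swapped their row and column positions — what was in the top-right is now in the bottom-left — a diagonal reflection.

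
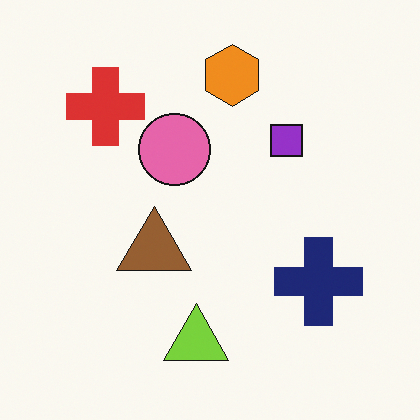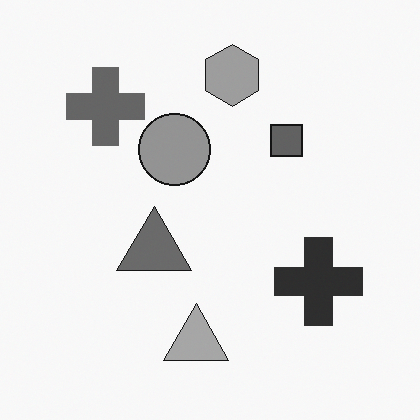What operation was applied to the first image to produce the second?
The second image is the first converted to grayscale.

All color is removed — every shape is now a shade of grey.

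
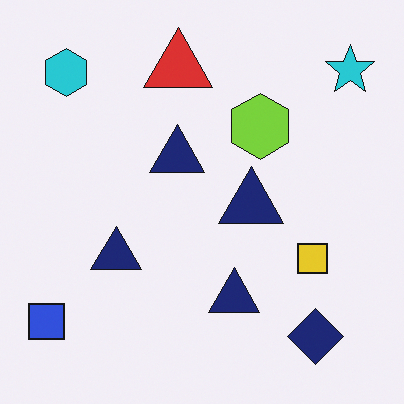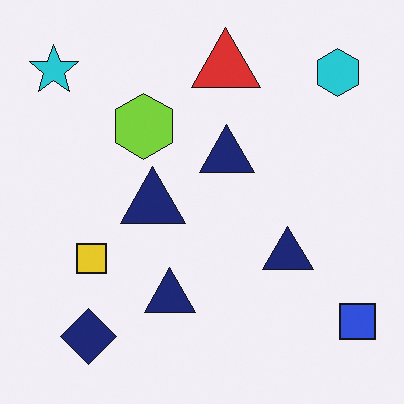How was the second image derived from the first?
The second image is the first flipped horizontally (left ↔ right).

The blue square is in the bottom-left of the first image and the bottom-right of the second — shapes on opposite sides of the vertical midline have swapped in a mirror flip.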